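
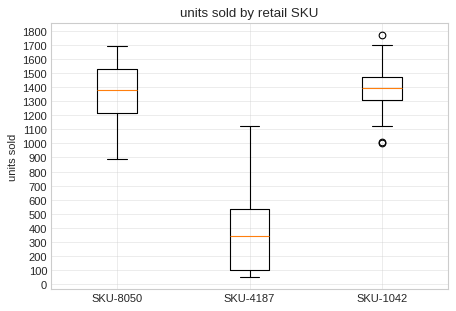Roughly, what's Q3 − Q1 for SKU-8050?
Q3 ≈ 1500, Q1 ≈ 1200; IQR ≈ 300.

≈ 300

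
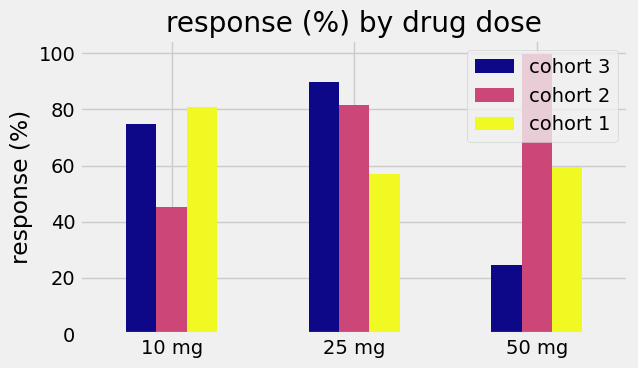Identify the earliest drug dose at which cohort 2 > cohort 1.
25 mg

10 mg: cohort 2 ≈ 50 vs cohort 1 ≈ 80 (not yet); 25 mg: cohort 2 ≈ 80 vs cohort 1 ≈ 60 (first crossover).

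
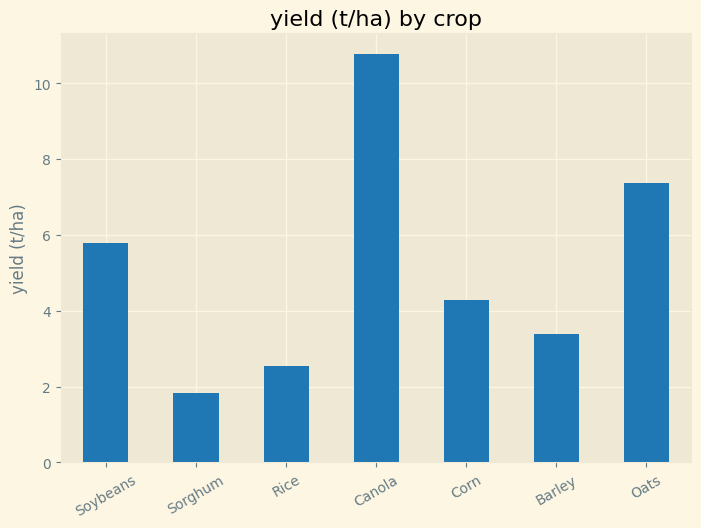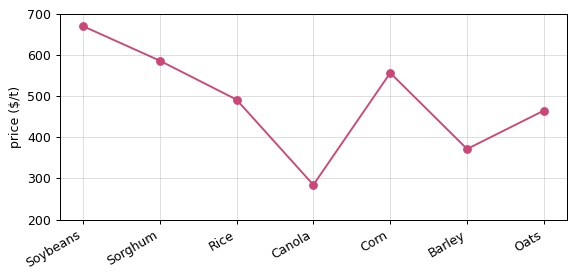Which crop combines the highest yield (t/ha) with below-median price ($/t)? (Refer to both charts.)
Chart 2 median price ($/t) ≈ 500; below-median crops: Canola, Barley, Oats. Among those, Canola has the highest yield (t/ha) (≈ 11).

Canola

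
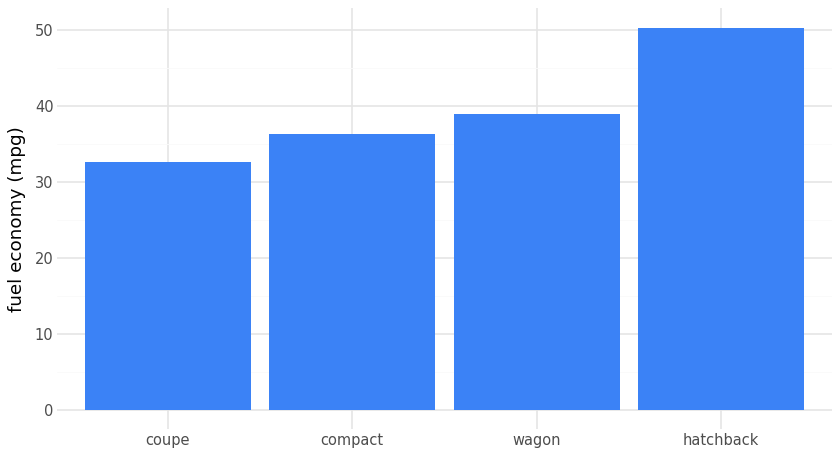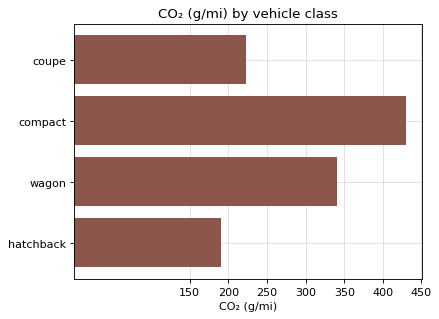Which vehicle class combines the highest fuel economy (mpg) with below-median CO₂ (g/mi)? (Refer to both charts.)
hatchback

Chart 2 median CO₂ (g/mi) ≈ 300; below-median vehicle classes: coupe, hatchback. Among those, hatchback has the highest fuel economy (mpg) (≈ 50).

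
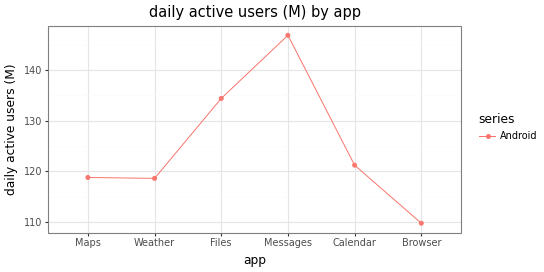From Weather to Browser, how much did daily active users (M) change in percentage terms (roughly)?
Weather ≈ 120, Browser ≈ 110; (110 − 120) / 120 ≈ -8.3%.

≈ -8.3%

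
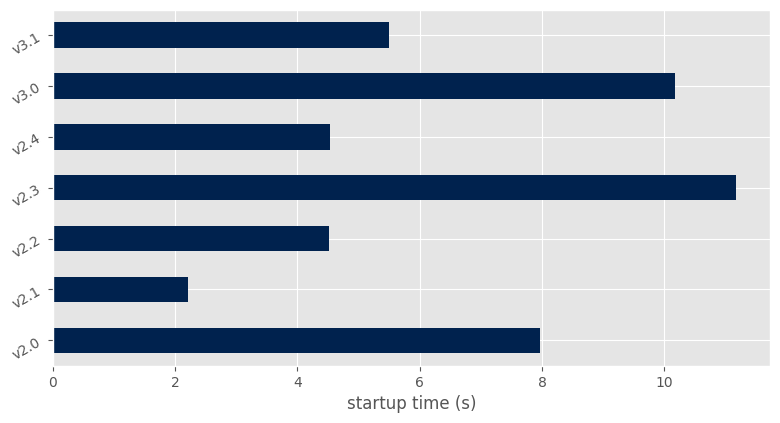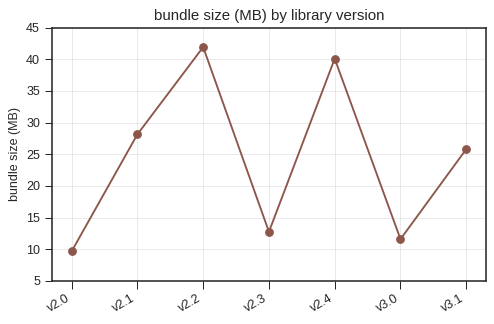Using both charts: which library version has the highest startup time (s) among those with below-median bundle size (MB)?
Chart 2 median bundle size (MB) ≈ 25; below-median library versions: v2.0, v2.3, v3.0. Among those, v2.3 has the highest startup time (s) (≈ 12).

v2.3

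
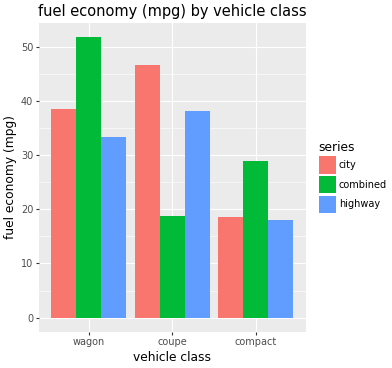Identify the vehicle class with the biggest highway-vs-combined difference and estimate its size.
coupe, ≈ 20 mpg

coupe: highway ≈ 40, combined ≈ 20 → gap ≈ 20. Next-largest (wagon) is only ≈ 15.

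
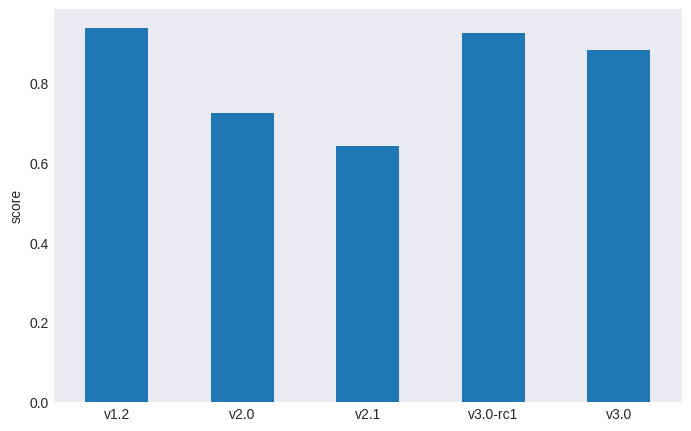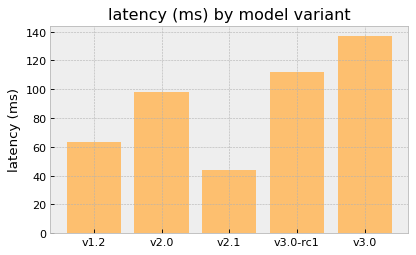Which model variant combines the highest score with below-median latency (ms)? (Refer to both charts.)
Chart 2 median latency (ms) ≈ 100; below-median model variants: v1.2, v2.1. Among those, v1.2 has the highest score (≈ 0.9).

v1.2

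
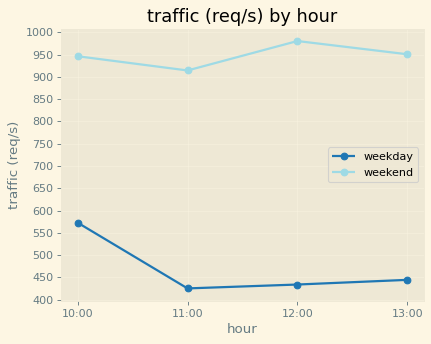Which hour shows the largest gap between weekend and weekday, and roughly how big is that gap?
12:00: weekend ≈ 1000, weekday ≈ 450 → gap ≈ 550. Next-largest (13:00) is only ≈ 500.

12:00, ≈ 550 req/s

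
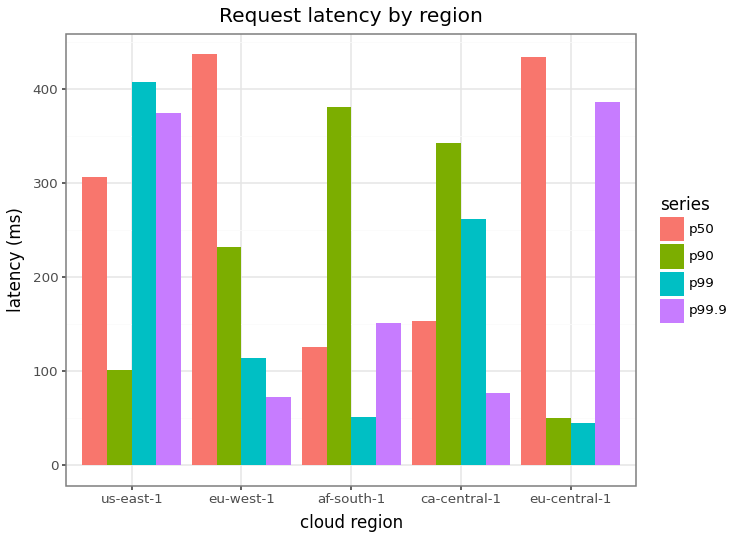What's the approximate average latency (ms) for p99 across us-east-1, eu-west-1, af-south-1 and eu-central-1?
(400 + 100 + 50 + 50) / 4 ≈ 150.

≈ 150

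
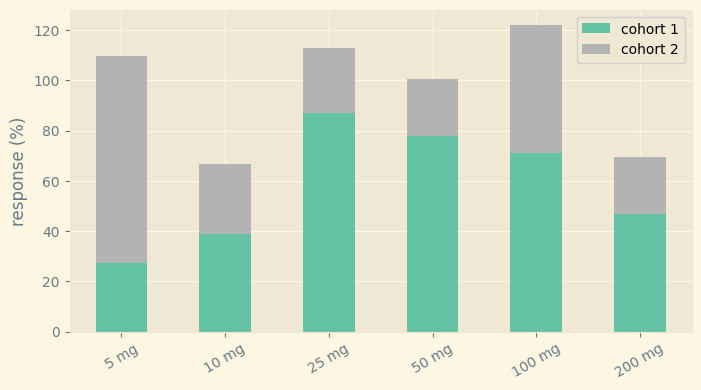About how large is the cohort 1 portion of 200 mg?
≈ 40

cohort 1 top ≈ 40, bottom ≈ 0; segment ≈ 40.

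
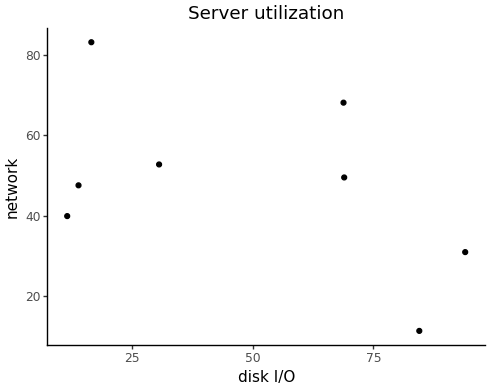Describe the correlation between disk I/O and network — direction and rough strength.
Points are negatively correlated; moderate (|r| ≈ 0.5).

negative, moderate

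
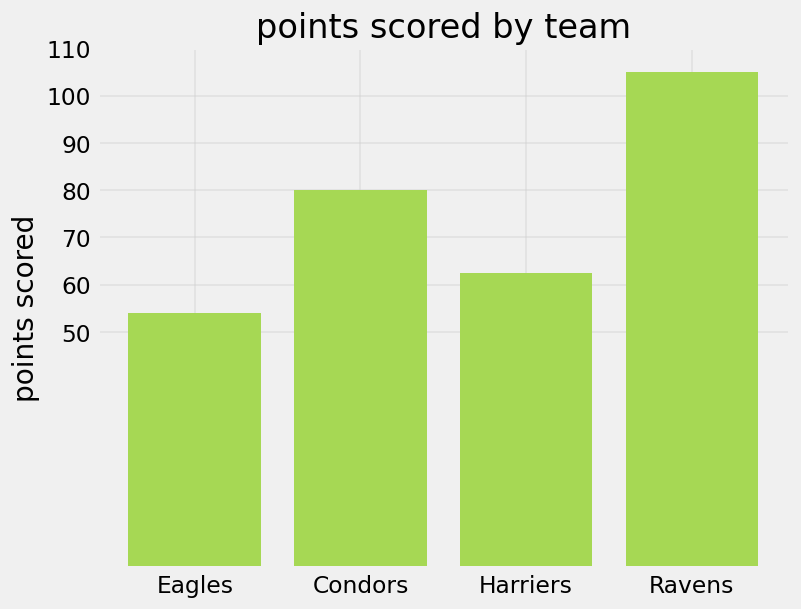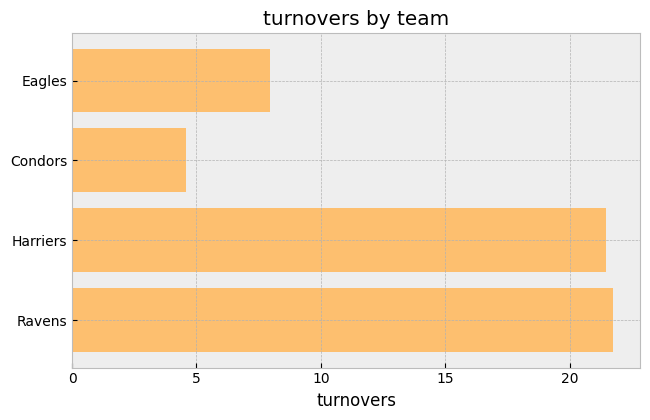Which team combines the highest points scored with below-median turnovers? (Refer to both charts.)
Condors

Chart 2 median turnovers ≈ 14; below-median teams: Eagles, Condors. Among those, Condors has the highest points scored (≈ 80).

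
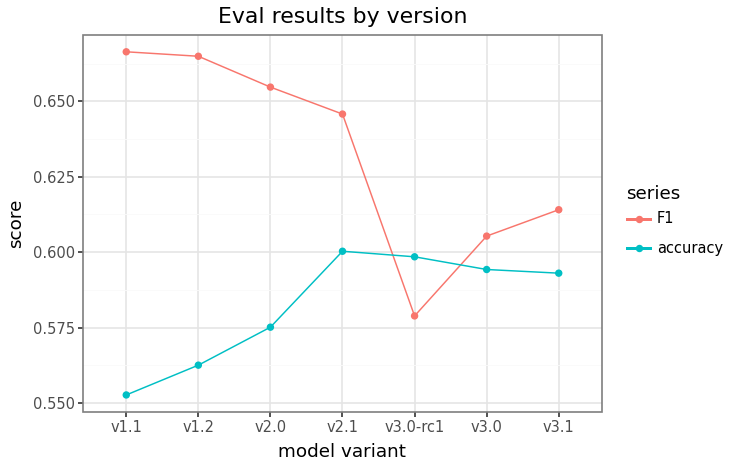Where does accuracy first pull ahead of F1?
v2.1: accuracy ≈ 0.60 vs F1 ≈ 0.65 (not yet); v3.0-rc1: accuracy ≈ 0.60 vs F1 ≈ 0.58 (first crossover).

v3.0-rc1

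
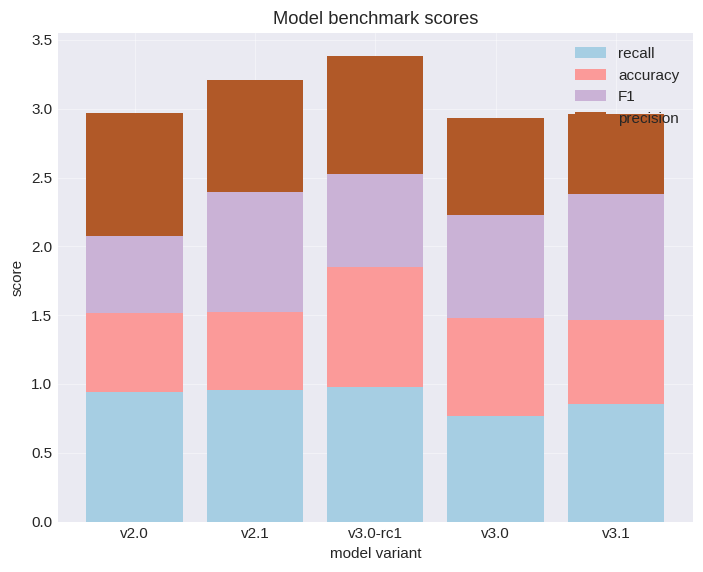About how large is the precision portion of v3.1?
precision top ≈ 3.0, bottom ≈ 2.5; segment ≈ 0.5.

≈ 0.5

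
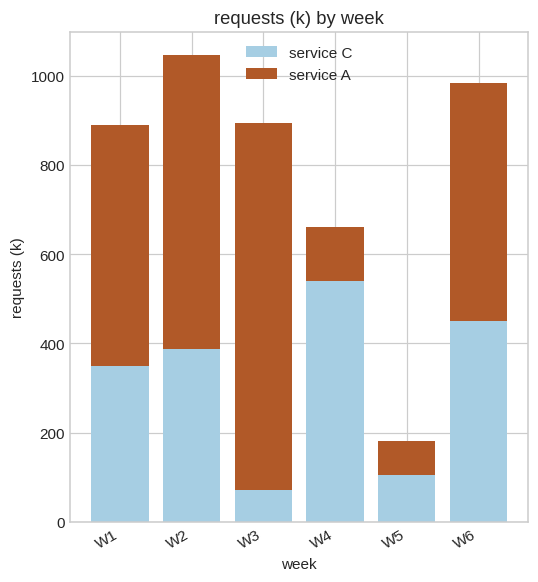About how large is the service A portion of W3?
≈ 800

service A top ≈ 900, bottom ≈ 100; segment ≈ 800.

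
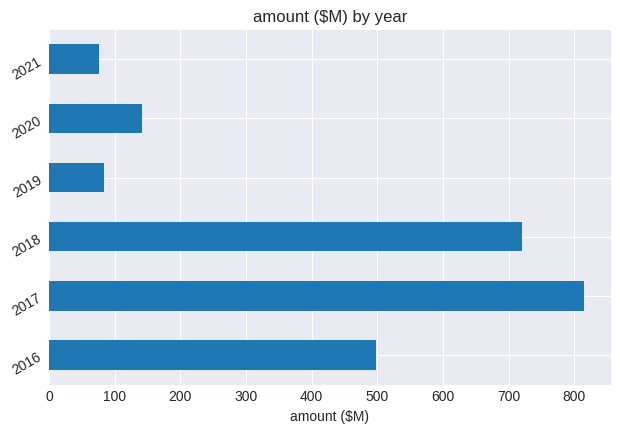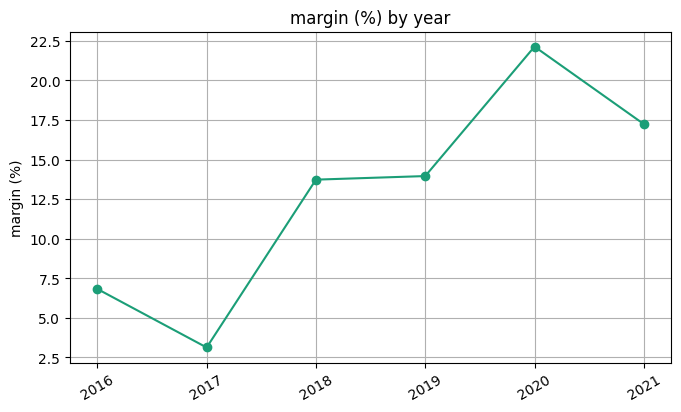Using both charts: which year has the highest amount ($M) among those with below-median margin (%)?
Chart 2 median margin (%) ≈ 15; below-median years: 2016, 2017, 2018. Among those, 2017 has the highest amount ($M) (≈ 800).

2017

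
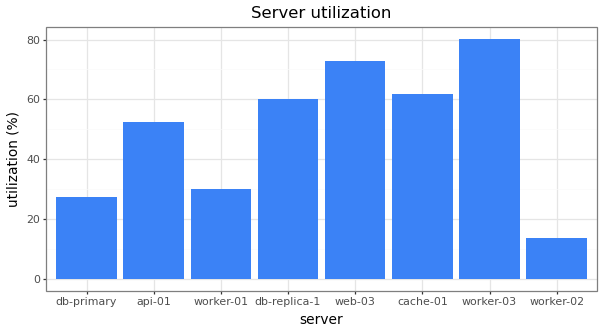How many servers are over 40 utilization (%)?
Above 40: api-01, db-replica-1, web-03, cache-01, worker-03.

5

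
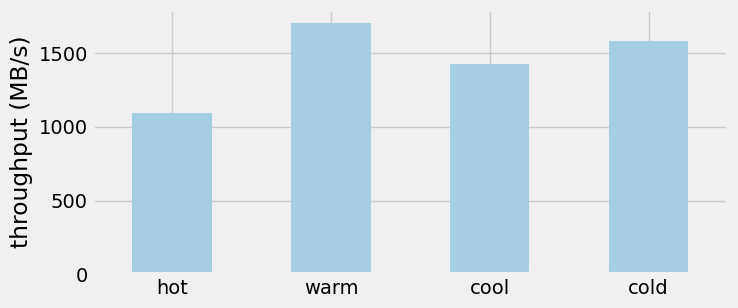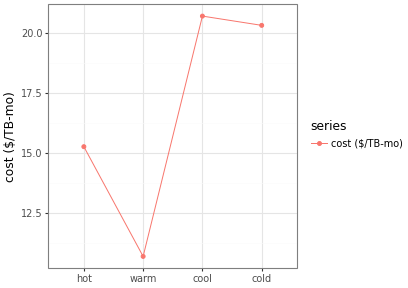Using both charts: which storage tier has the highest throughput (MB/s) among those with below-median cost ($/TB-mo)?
warm

Chart 2 median cost ($/TB-mo) ≈ 18; below-median storage tiers: hot, warm. Among those, warm has the highest throughput (MB/s) (≈ 1800).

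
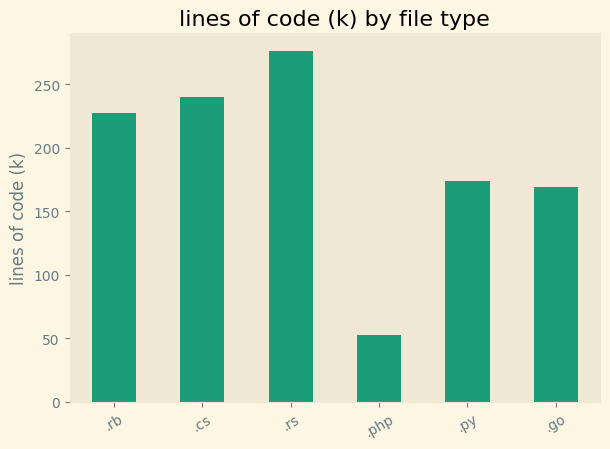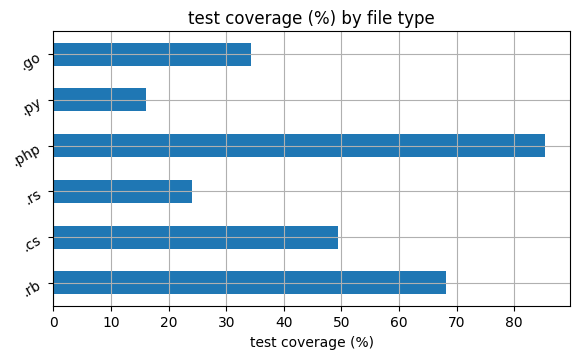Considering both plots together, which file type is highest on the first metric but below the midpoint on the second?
Chart 2 median test coverage (%) ≈ 40; below-median file types: .rs, .py, .go. Among those, .rs has the highest lines of code (k) (≈ 300).

.rs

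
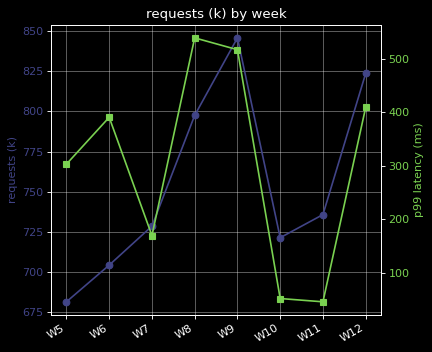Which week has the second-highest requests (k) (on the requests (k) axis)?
W12

Top 3 (on the requests (k) axis): W9 ≈ 840, W12 ≈ 820, W8 ≈ 800.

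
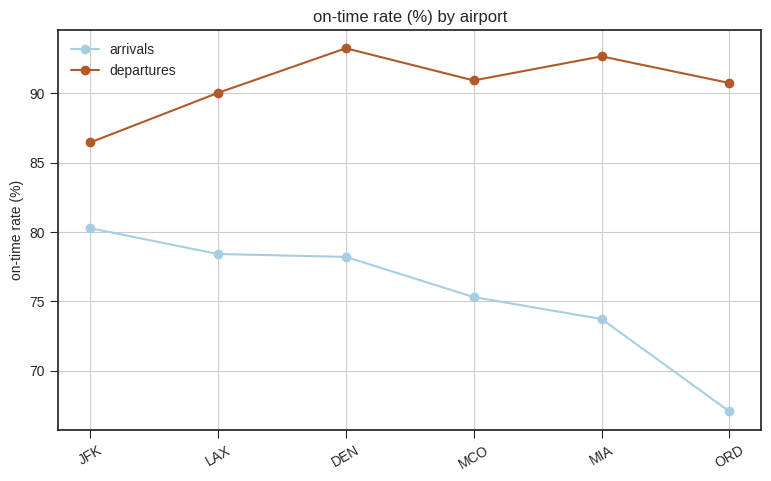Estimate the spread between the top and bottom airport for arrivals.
Max JFK ≈ 80, min ORD ≈ 65; range ≈ 15.

≈ 15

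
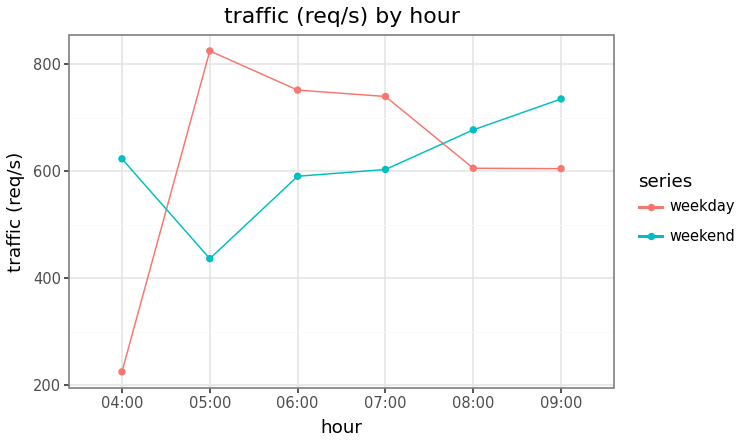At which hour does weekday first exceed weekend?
04:00: weekday ≈ 250 vs weekend ≈ 600 (not yet); 05:00: weekday ≈ 800 vs weekend ≈ 450 (first crossover).

05:00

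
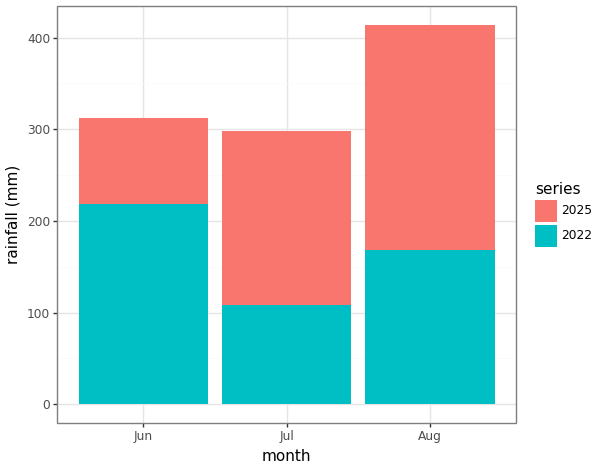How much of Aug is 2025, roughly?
≈ 250

2025 top ≈ 400, bottom ≈ 150; segment ≈ 250.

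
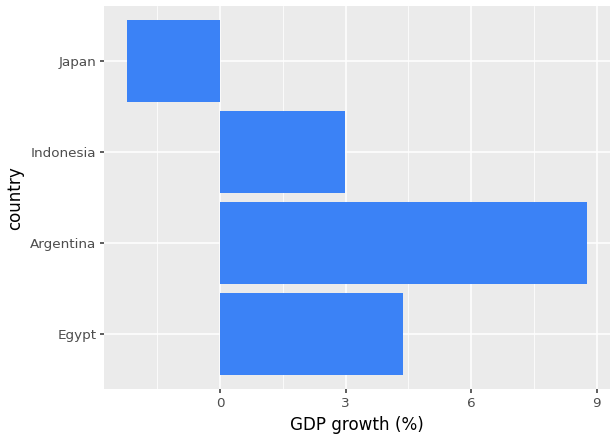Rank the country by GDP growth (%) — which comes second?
Egypt

Top 3: Argentina ≈ 9, Egypt ≈ 4, Indonesia ≈ 3.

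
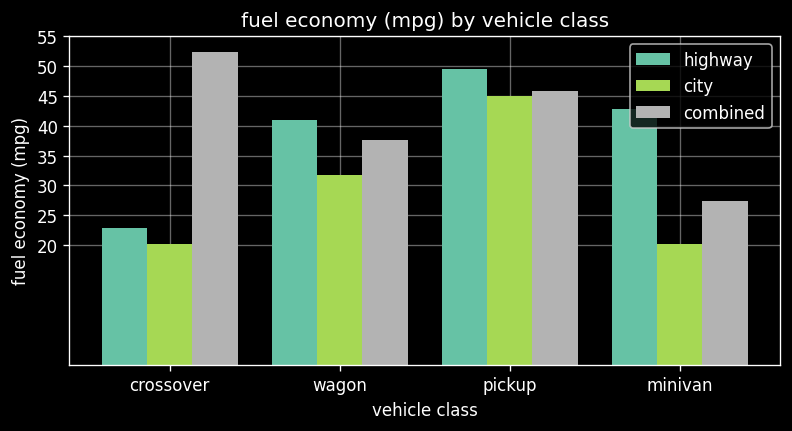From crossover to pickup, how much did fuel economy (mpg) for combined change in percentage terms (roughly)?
≈ -10%

crossover ≈ 50, pickup ≈ 45; (45 − 50) / 50 ≈ -10%.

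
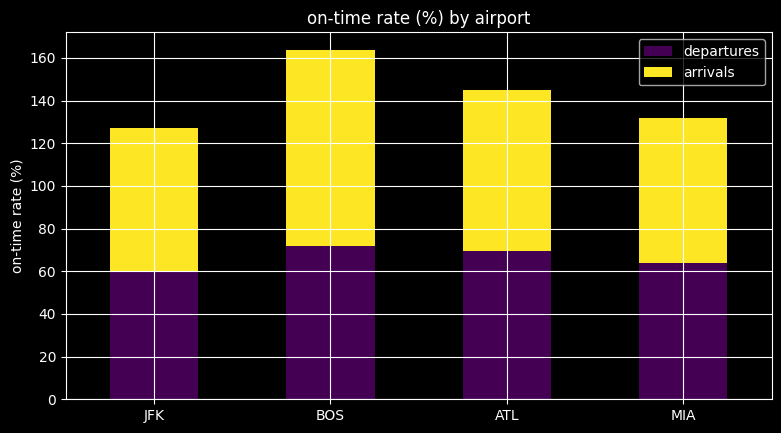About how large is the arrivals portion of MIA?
≈ 80

arrivals top ≈ 140, bottom ≈ 60; segment ≈ 80.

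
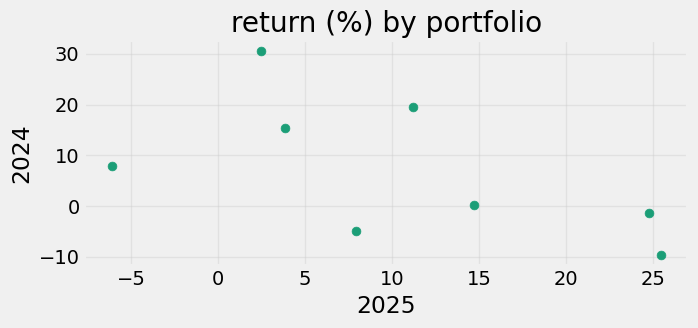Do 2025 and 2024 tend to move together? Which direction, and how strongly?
negative, moderate

Points are negatively correlated; moderate (|r| ≈ 0.6).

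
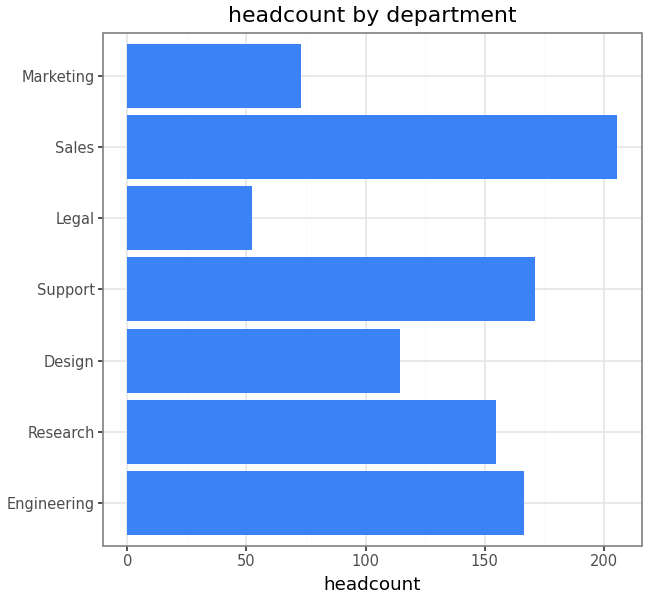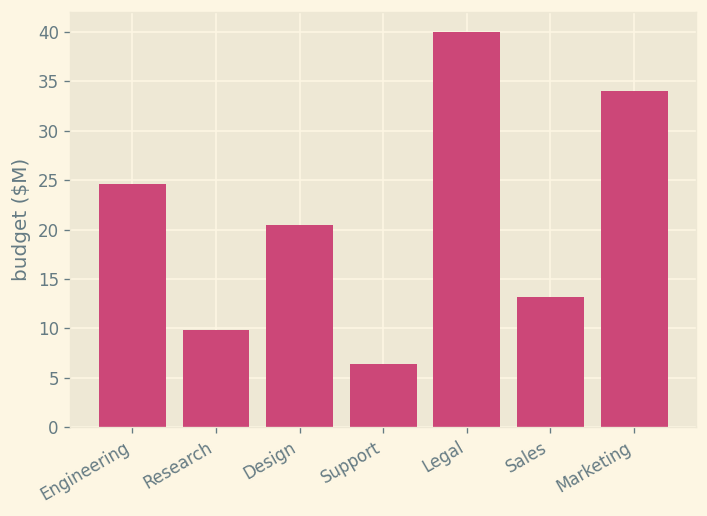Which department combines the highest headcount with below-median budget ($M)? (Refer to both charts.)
Chart 2 median budget ($M) ≈ 20; below-median departments: Research, Support, Sales. Among those, Sales has the highest headcount (≈ 200).

Sales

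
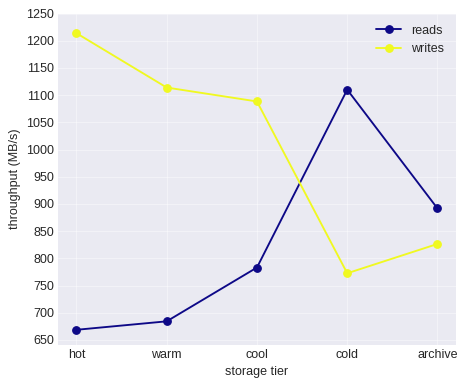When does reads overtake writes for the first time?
cold

cool: reads ≈ 800 vs writes ≈ 1100 (not yet); cold: reads ≈ 1100 vs writes ≈ 750 (first crossover).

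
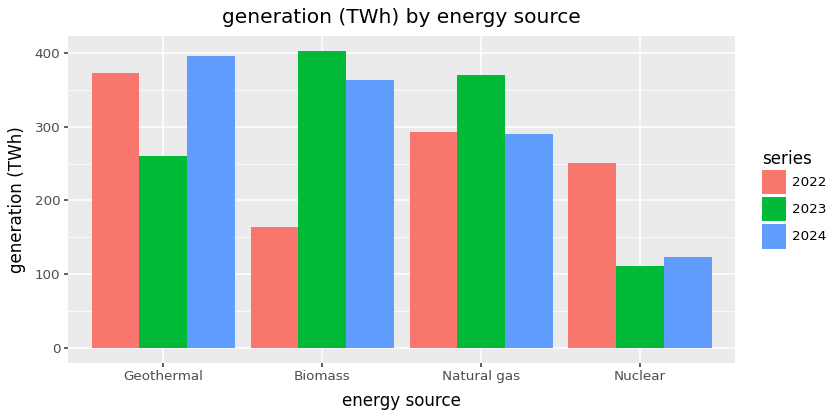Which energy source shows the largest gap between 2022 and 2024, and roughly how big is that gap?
Biomass: 2022 ≈ 150, 2024 ≈ 350 → gap ≈ 200. Next-largest (Nuclear) is only ≈ 150.

Biomass, ≈ 200 TWh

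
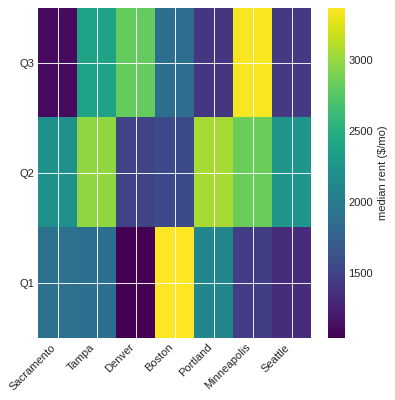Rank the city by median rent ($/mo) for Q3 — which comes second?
Denver

Top 3 for Q3: Minneapolis ≈ 3400, Denver ≈ 2800, Tampa ≈ 2400.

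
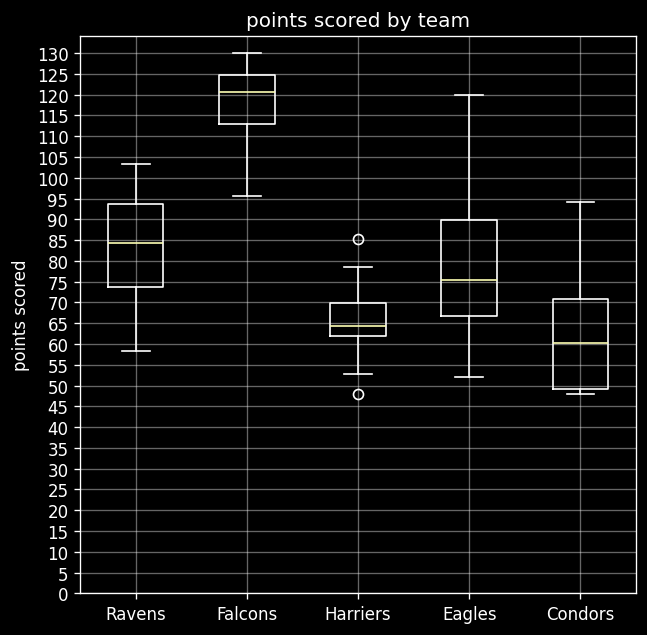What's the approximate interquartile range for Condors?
≈ 20

Q3 ≈ 70, Q1 ≈ 50; IQR ≈ 20.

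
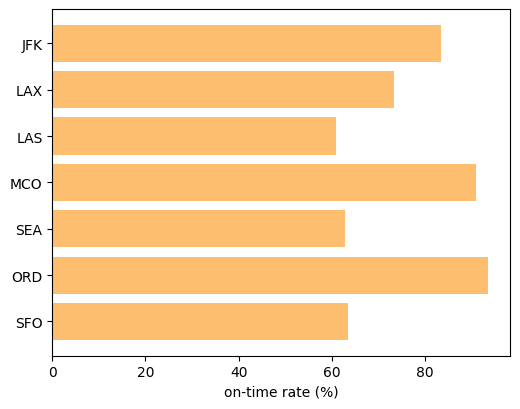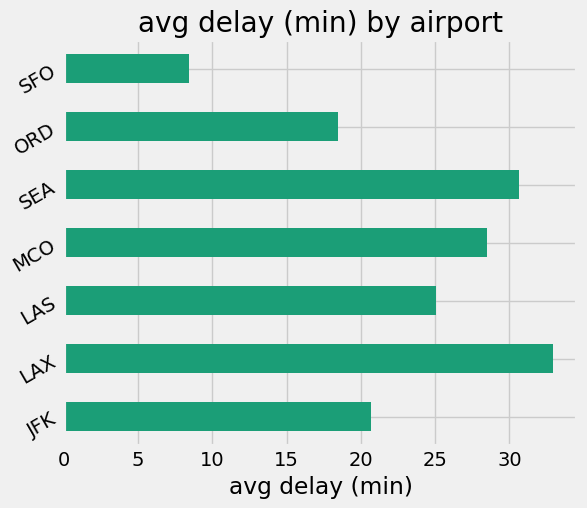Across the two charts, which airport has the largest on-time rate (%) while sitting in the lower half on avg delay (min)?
Chart 2 median avg delay (min) ≈ 25; below-median airports: JFK, ORD, SFO. Among those, ORD has the highest on-time rate (%) (≈ 90).

ORD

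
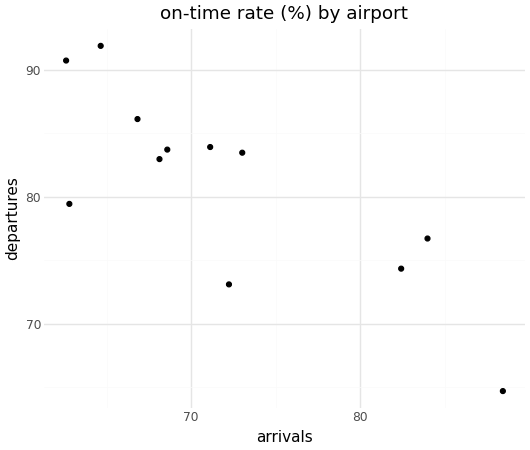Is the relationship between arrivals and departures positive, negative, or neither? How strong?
negative, strong

Points are negatively correlated; strong (|r| ≈ 0.8).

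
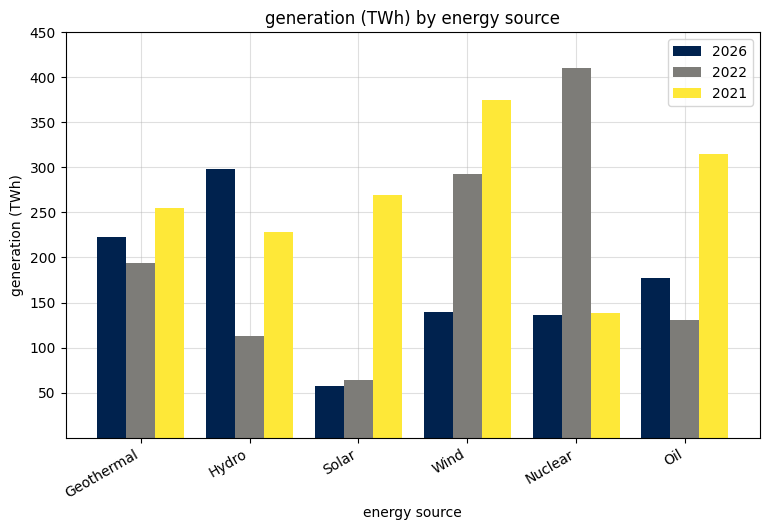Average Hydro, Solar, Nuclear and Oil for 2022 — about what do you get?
≈ 175

(100 + 50 + 400 + 150) / 4 ≈ 175.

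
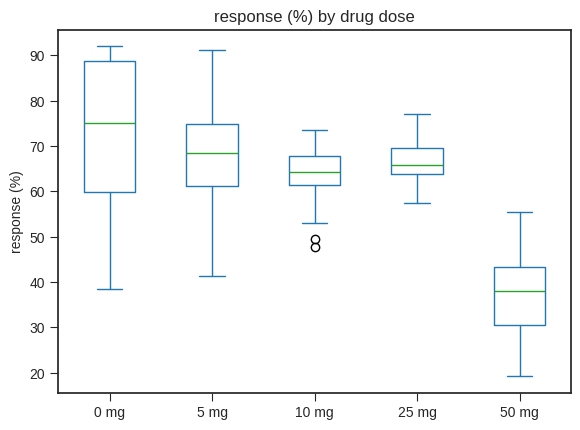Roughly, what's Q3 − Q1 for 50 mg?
≈ 15

Q3 ≈ 45, Q1 ≈ 30; IQR ≈ 15.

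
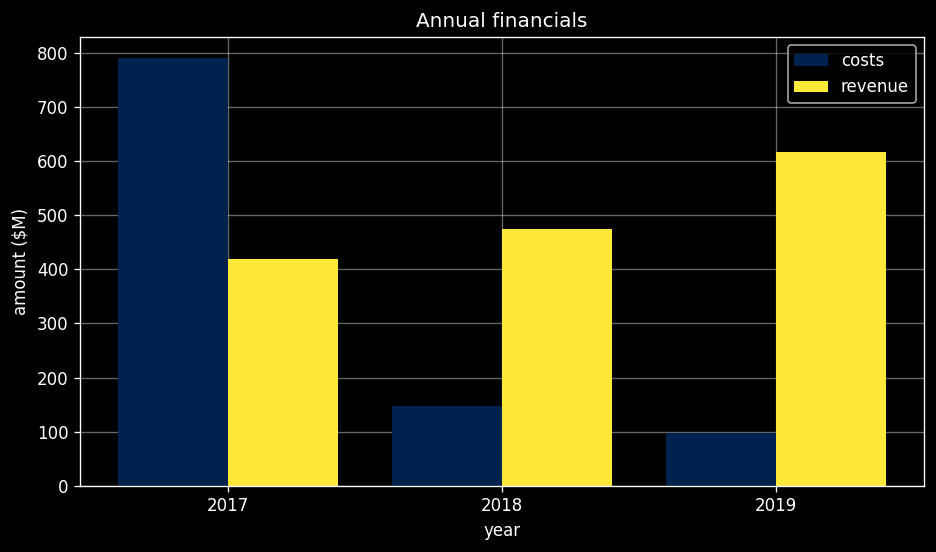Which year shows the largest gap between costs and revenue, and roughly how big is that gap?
2019: costs ≈ 100, revenue ≈ 600 → gap ≈ 500. Next-largest (2017) is only ≈ 400.

2019, ≈ 500 $M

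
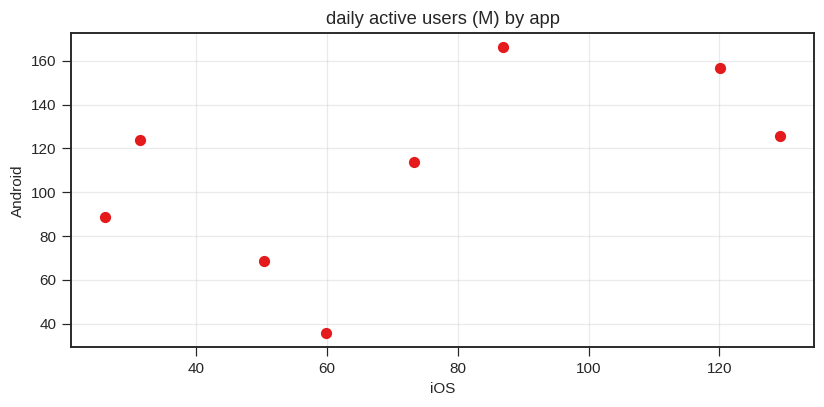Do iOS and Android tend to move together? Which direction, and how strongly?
Points are positively correlated; moderate (|r| ≈ 0.5).

positive, moderate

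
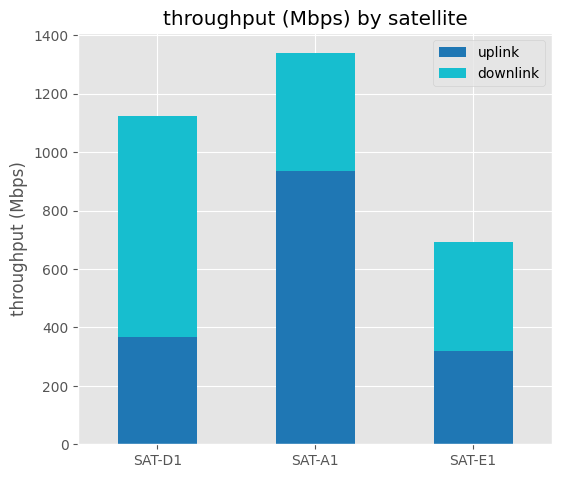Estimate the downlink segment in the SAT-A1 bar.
downlink top ≈ 1400, bottom ≈ 1000; segment ≈ 400.

≈ 400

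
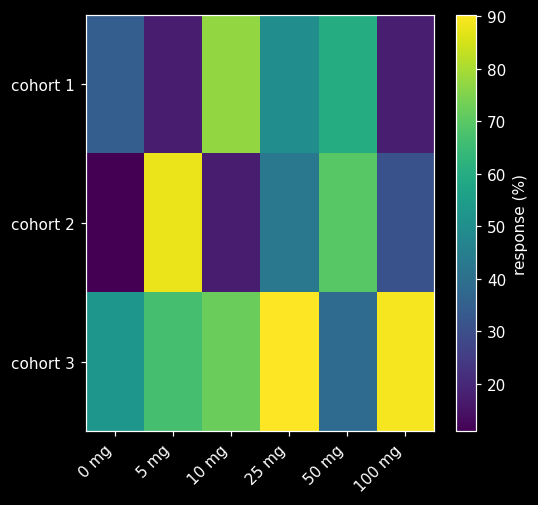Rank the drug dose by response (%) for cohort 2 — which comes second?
Top 3 for cohort 2: 5 mg ≈ 90, 50 mg ≈ 70, 25 mg ≈ 40.

50 mg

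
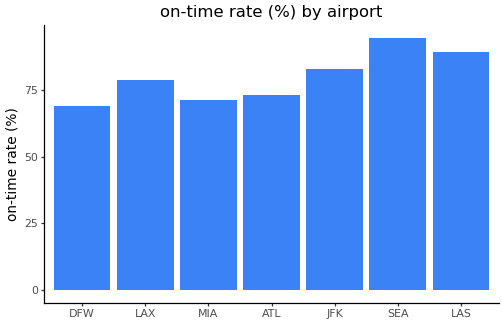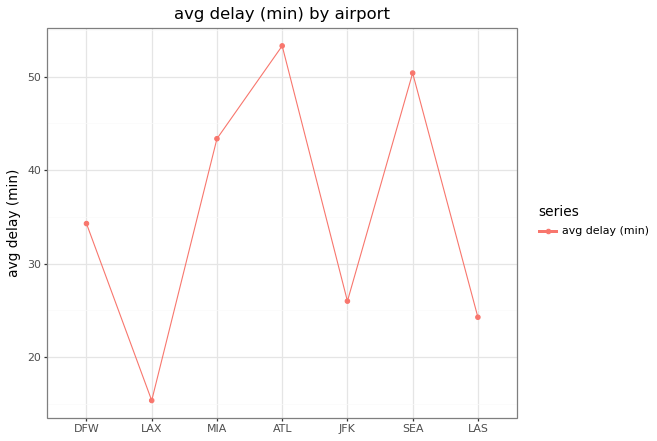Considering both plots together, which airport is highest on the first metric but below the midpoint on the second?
LAS

Chart 2 median avg delay (min) ≈ 35; below-median airports: LAX, JFK, LAS. Among those, LAS has the highest on-time rate (%) (≈ 90).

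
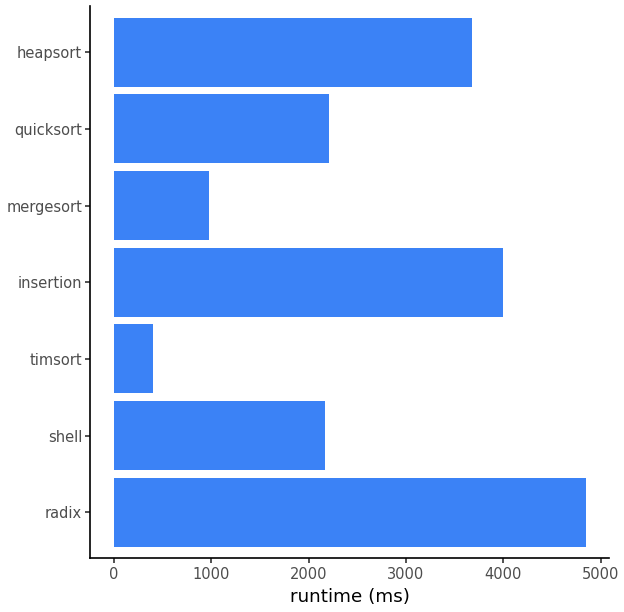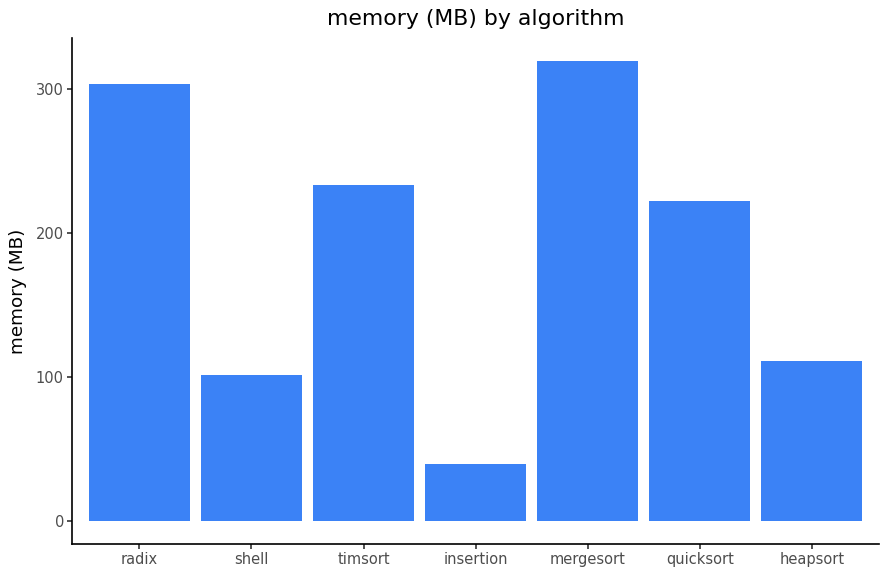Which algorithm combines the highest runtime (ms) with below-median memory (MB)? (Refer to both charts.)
insertion

Chart 2 median memory (MB) ≈ 200; below-median algorithms: shell, insertion, heapsort. Among those, insertion has the highest runtime (ms) (≈ 4000).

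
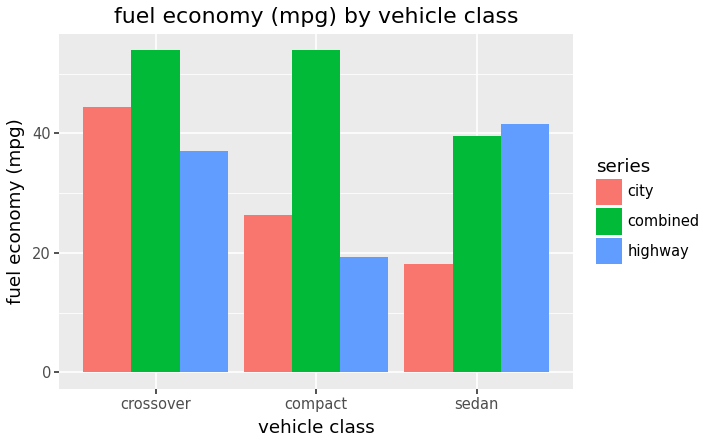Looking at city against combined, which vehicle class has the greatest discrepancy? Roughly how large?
compact, ≈ 30 mpg

compact: city ≈ 25, combined ≈ 55 → gap ≈ 30. Next-largest (sedan) is only ≈ 20.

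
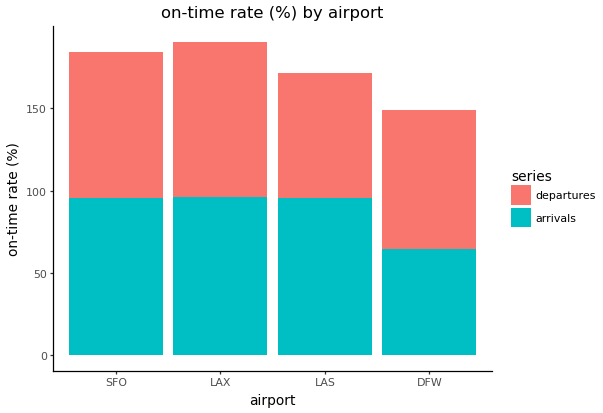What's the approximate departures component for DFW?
≈ 80

departures top ≈ 140, bottom ≈ 60; segment ≈ 80.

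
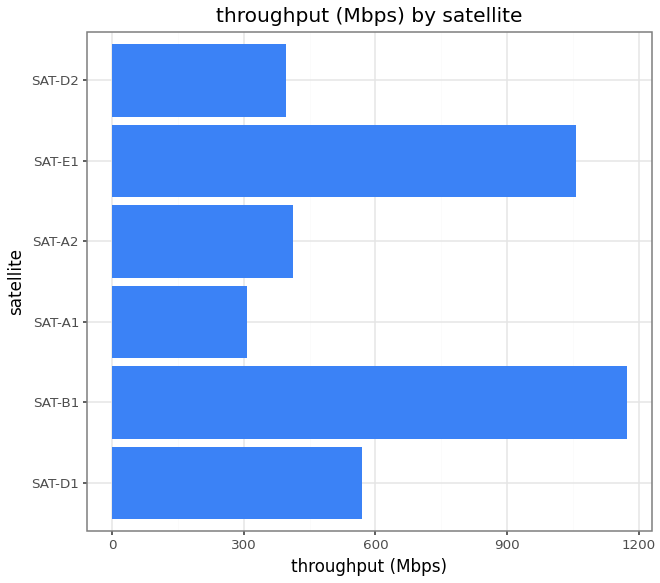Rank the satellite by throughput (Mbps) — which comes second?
Top 3: SAT-B1 ≈ 1200, SAT-E1 ≈ 1100, SAT-D1 ≈ 600.

SAT-E1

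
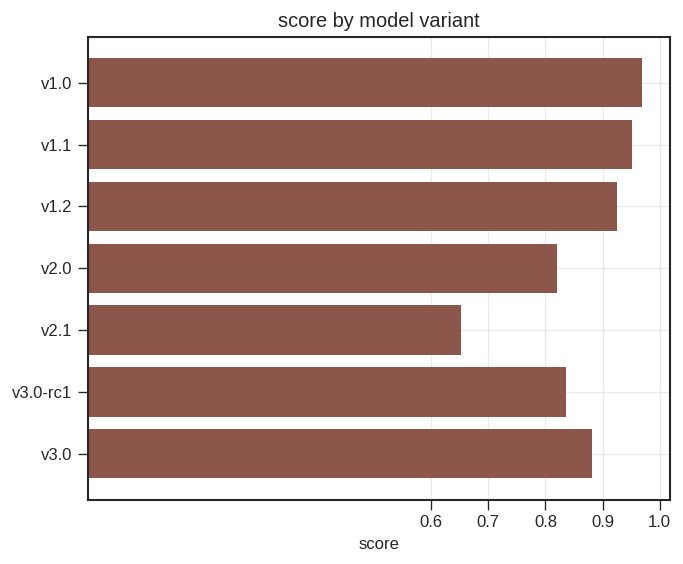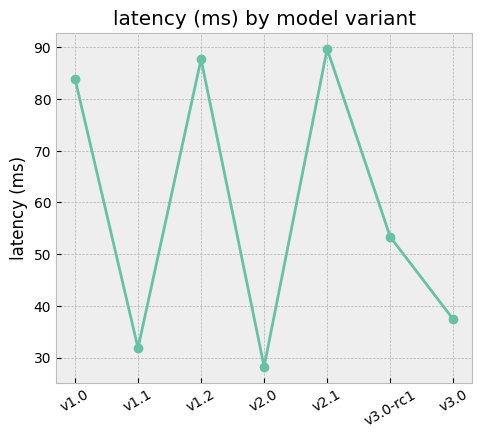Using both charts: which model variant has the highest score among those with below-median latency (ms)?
Chart 2 median latency (ms) ≈ 50; below-median model variants: v1.1, v2.0, v3.0. Among those, v1.1 has the highest score (≈ 1).

v1.1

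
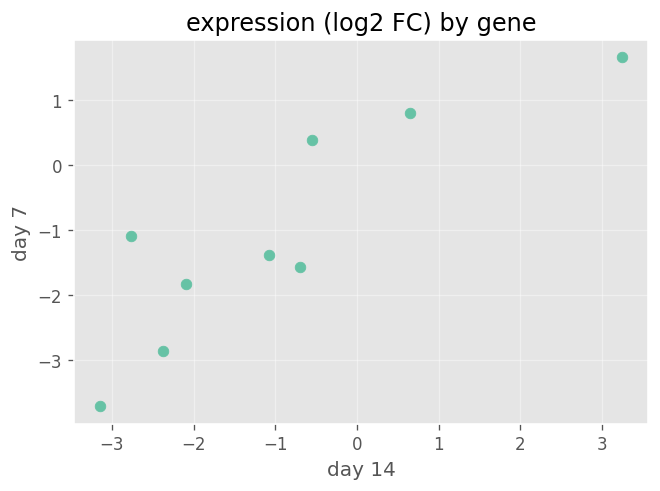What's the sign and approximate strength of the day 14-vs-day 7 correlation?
Points are positively correlated; strong (|r| ≈ 0.9).

positive, strong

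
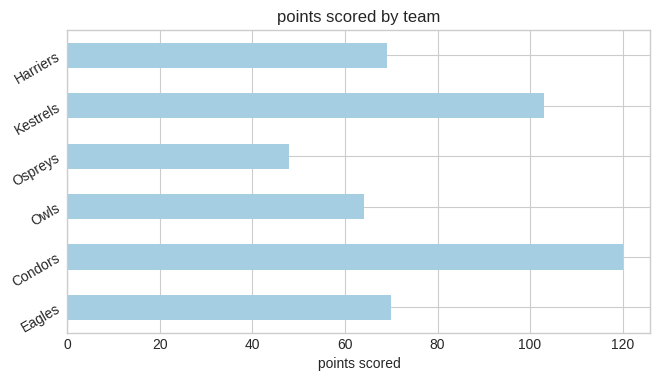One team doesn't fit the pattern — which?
Condors ≈ 120; the rest sit between ≈ 50 and ≈ 100.

Condors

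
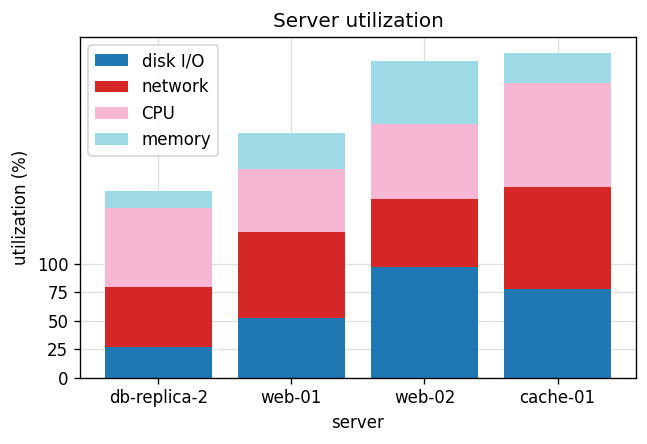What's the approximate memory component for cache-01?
memory top ≈ 275, bottom ≈ 250; segment ≈ 25.

≈ 25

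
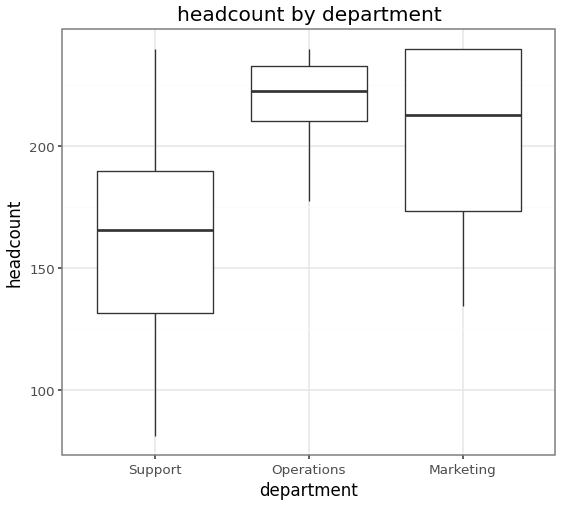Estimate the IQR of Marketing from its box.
Q3 ≈ 240, Q1 ≈ 170; IQR ≈ 70.

≈ 70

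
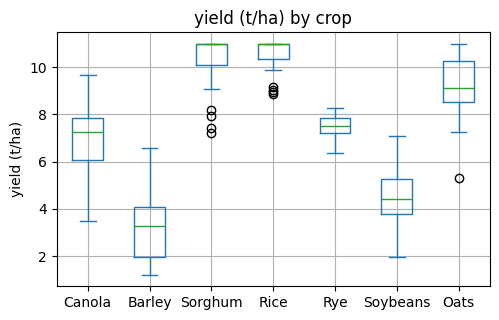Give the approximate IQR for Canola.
≈ 2

Q3 ≈ 8, Q1 ≈ 6; IQR ≈ 2.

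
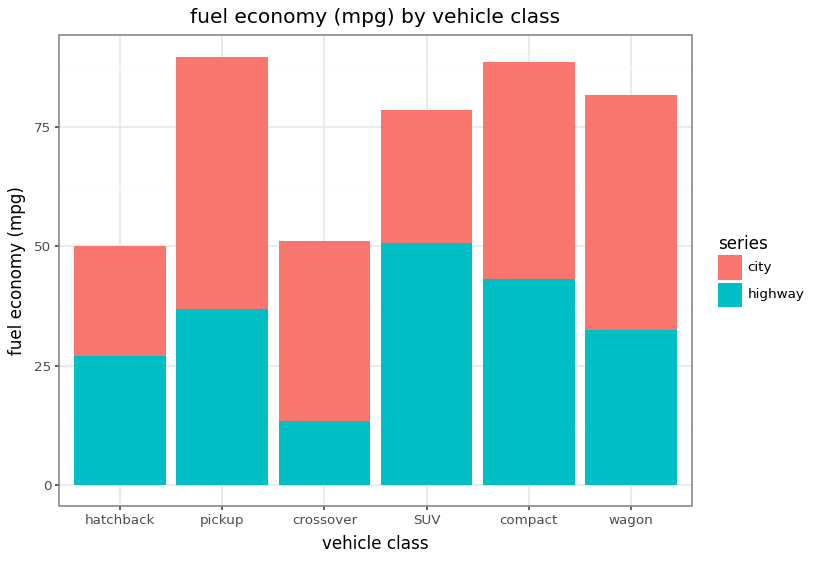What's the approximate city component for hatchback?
city top ≈ 50, bottom ≈ 30; segment ≈ 20.

≈ 20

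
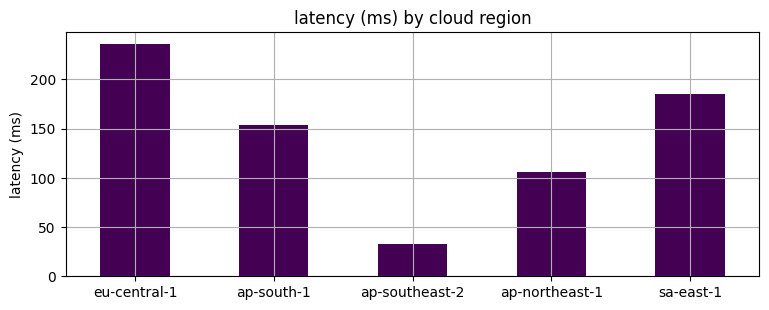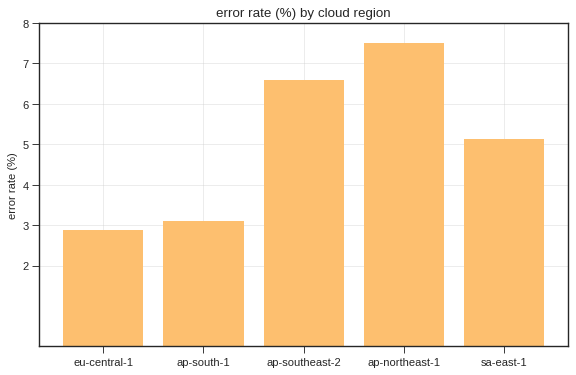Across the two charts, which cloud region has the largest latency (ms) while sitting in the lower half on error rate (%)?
Chart 2 median error rate (%) ≈ 5; below-median cloud regions: eu-central-1, ap-south-1. Among those, eu-central-1 has the highest latency (ms) (≈ 225).

eu-central-1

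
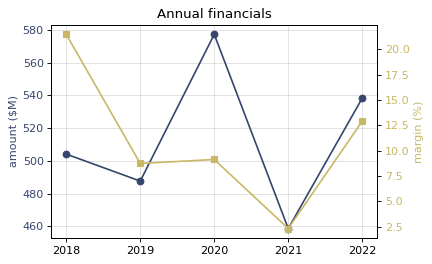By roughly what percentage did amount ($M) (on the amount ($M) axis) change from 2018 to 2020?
≈ +16%

2018 ≈ 500, 2020 ≈ 580; (580 − 500) / 500 ≈ +16%.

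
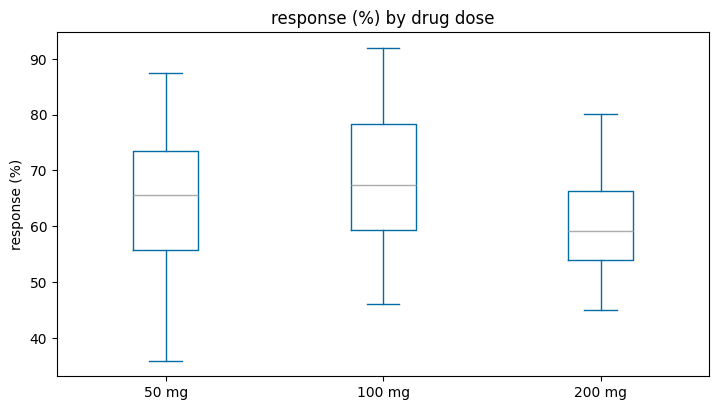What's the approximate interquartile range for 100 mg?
Q3 ≈ 78, Q1 ≈ 59; IQR ≈ 19.

≈ 19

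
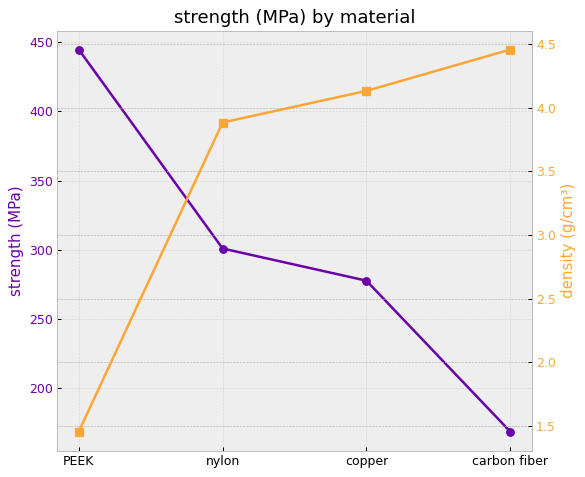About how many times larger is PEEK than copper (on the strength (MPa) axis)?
PEEK ≈ 450, copper ≈ 275; 450/275 ≈ 1.64.

≈ 1.64×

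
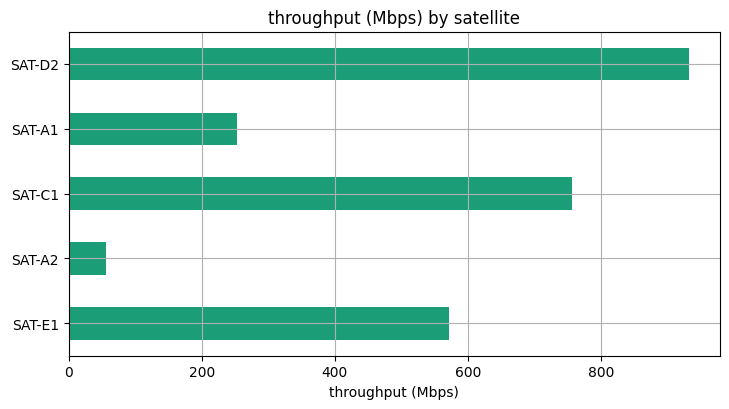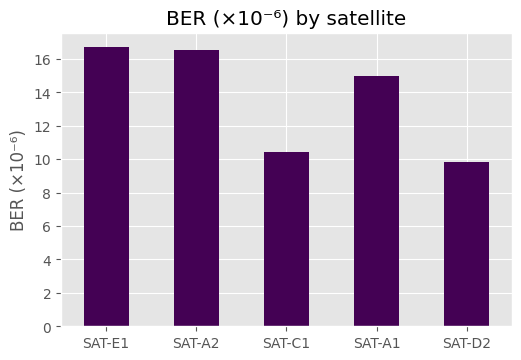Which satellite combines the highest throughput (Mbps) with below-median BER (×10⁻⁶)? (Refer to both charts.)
Chart 2 median BER (×10⁻⁶) ≈ 14; below-median satellites: SAT-C1, SAT-D2. Among those, SAT-D2 has the highest throughput (Mbps) (≈ 900).

SAT-D2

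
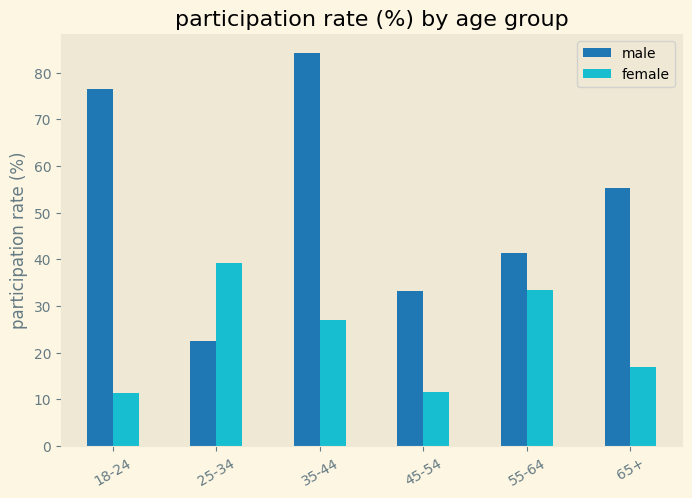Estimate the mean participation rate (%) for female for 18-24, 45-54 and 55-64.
≈ 17

(10 + 10 + 30) / 3 ≈ 17.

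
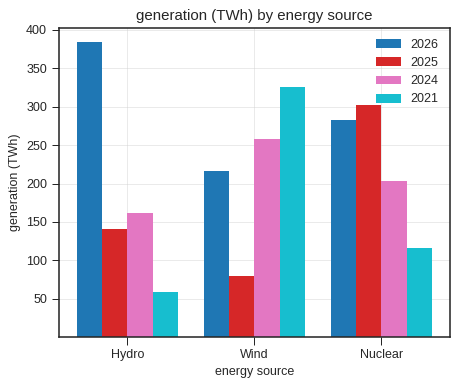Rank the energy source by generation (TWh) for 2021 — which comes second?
Nuclear

Top 3 for 2021: Wind ≈ 350, Nuclear ≈ 100, Hydro ≈ 50.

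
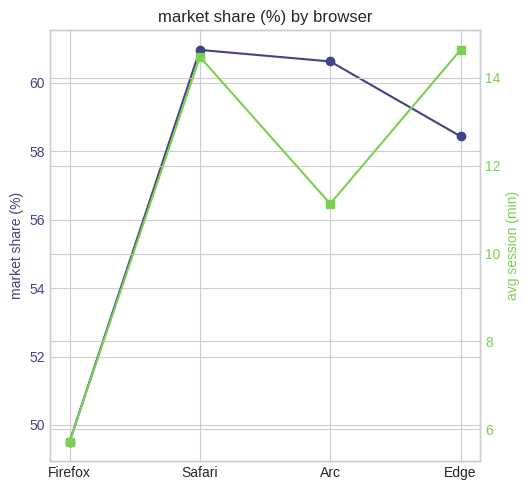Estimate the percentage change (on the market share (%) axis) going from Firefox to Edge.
Firefox ≈ 50, Edge ≈ 58; (58 − 50) / 50 ≈ +16%.

≈ +16%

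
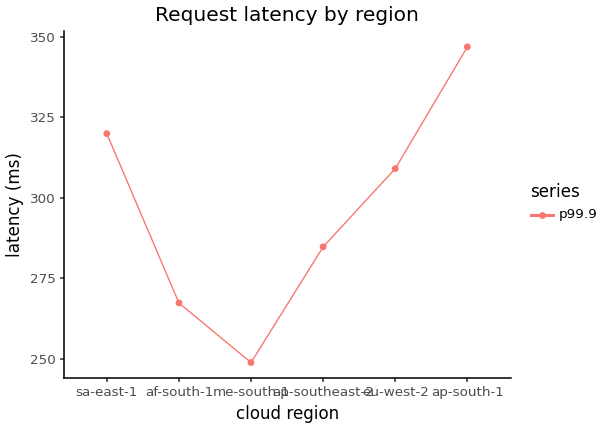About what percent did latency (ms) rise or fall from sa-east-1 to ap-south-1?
≈ +9.4%

sa-east-1 ≈ 320, ap-south-1 ≈ 350; (350 − 320) / 320 ≈ +9.4%.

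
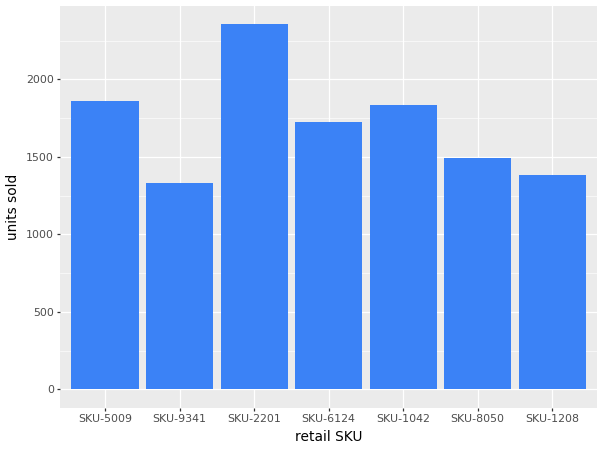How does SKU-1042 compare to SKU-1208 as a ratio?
SKU-1042 ≈ 1800, SKU-1208 ≈ 1400; 1800/1400 ≈ 1.29.

≈ 1.29×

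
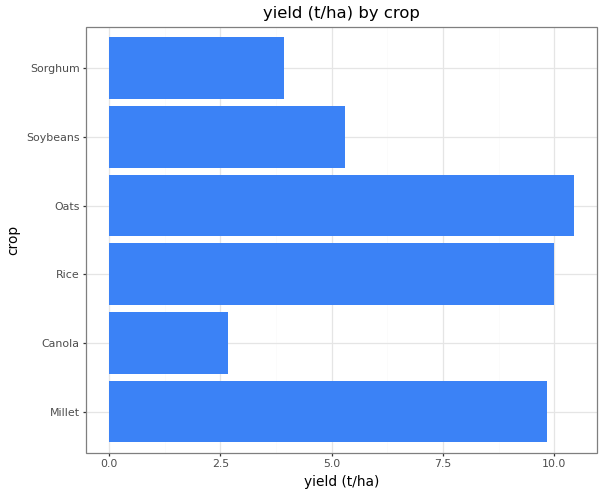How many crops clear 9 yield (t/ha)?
Above 9: Millet, Rice, Oats.

3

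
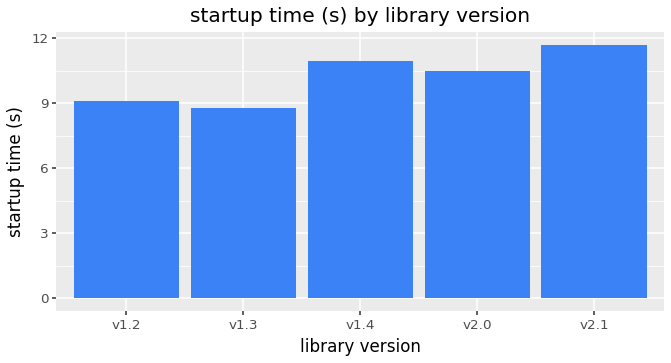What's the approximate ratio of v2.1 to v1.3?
≈ 1.33×

v2.1 ≈ 12, v1.3 ≈ 9; 12/9 ≈ 1.33.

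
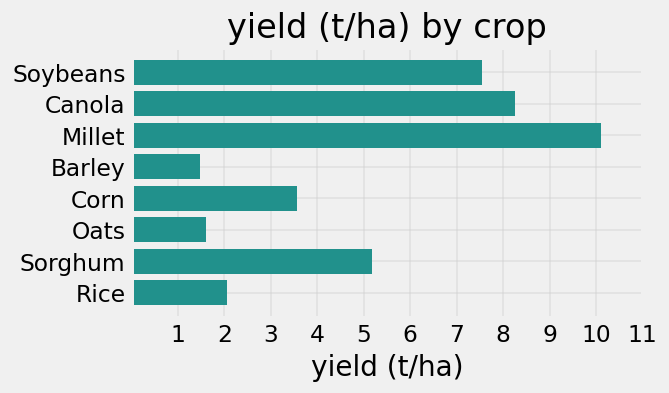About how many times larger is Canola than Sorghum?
≈ 1.6×

Canola ≈ 8, Sorghum ≈ 5; 8/5 ≈ 1.6.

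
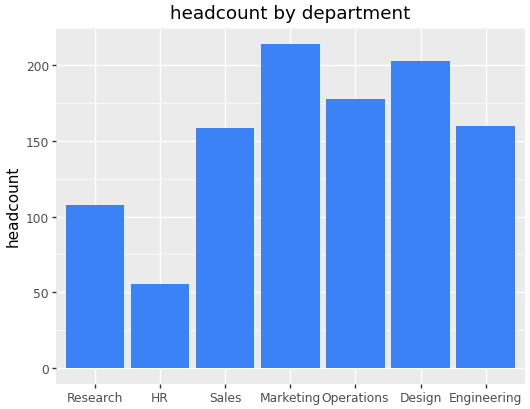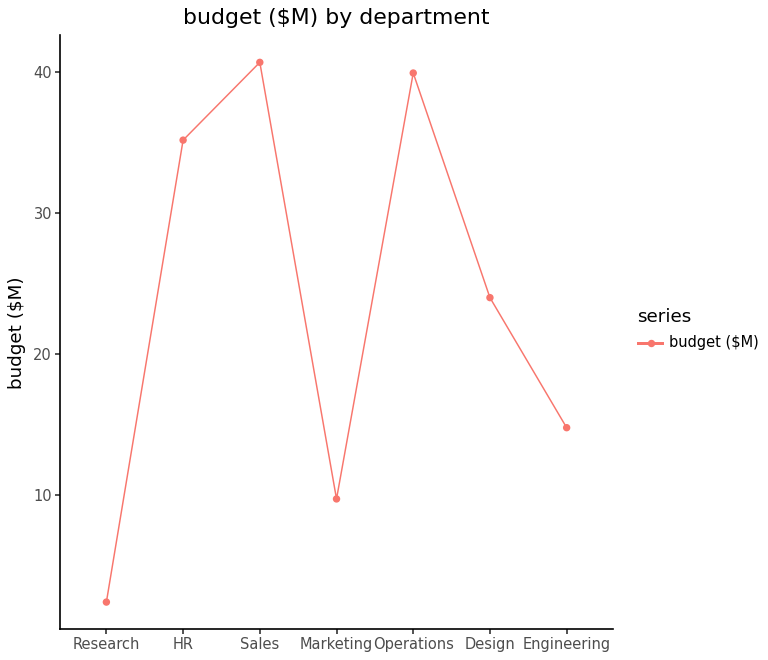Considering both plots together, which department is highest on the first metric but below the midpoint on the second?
Marketing

Chart 2 median budget ($M) ≈ 25; below-median departments: Research, Marketing, Engineering. Among those, Marketing has the highest headcount (≈ 220).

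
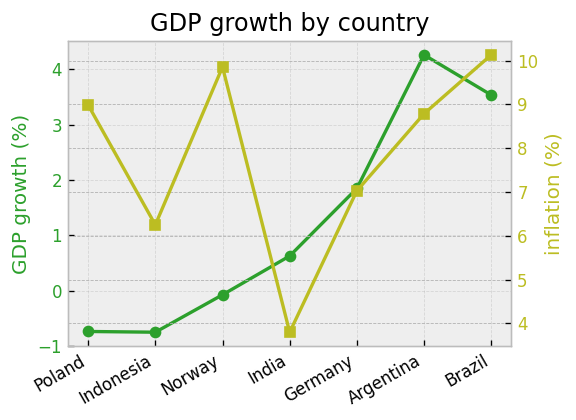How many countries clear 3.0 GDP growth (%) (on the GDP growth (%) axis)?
2

Above 3.0: Argentina, Brazil.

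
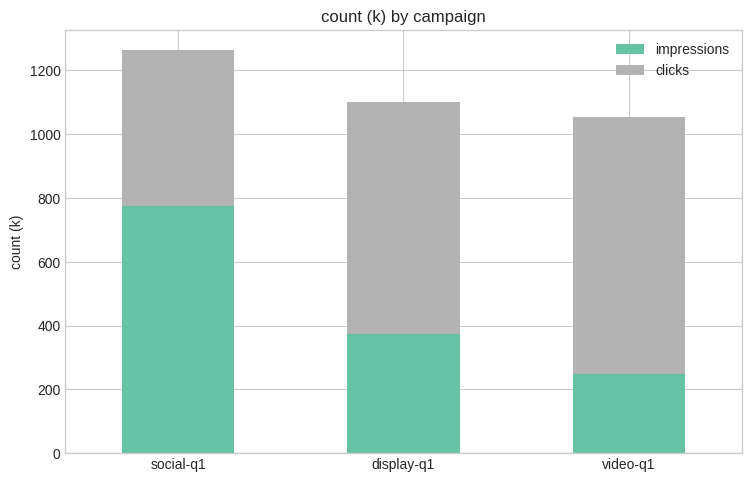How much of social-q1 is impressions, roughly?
impressions top ≈ 800, bottom ≈ 0; segment ≈ 800.

≈ 800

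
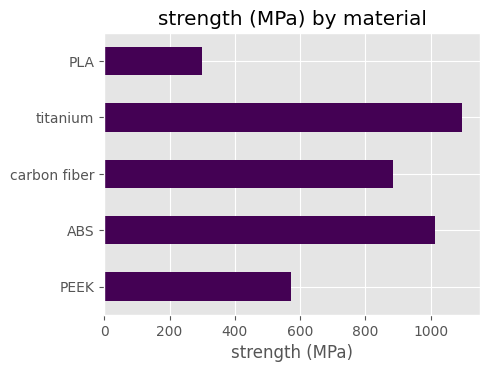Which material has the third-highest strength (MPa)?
carbon fiber

Top 4: titanium ≈ 1100, ABS ≈ 1000, carbon fiber ≈ 900, PEEK ≈ 600.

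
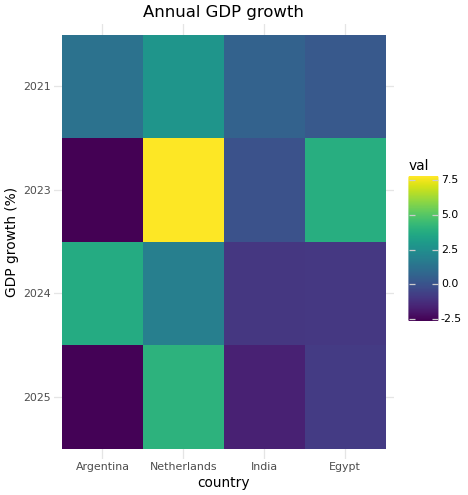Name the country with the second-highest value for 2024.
Top 3 for 2024: Argentina ≈ 4, Netherlands ≈ 2, Egypt ≈ -1.

Netherlands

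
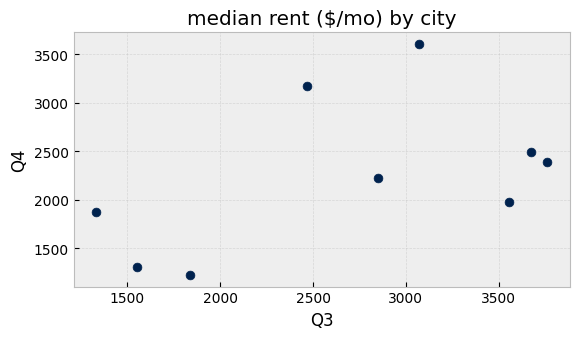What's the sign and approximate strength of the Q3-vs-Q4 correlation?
Points are positively correlated; moderate (|r| ≈ 0.5).

positive, moderate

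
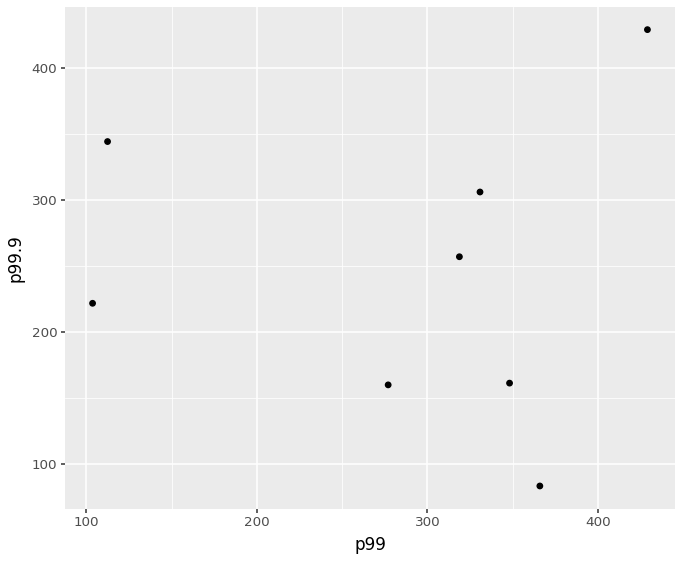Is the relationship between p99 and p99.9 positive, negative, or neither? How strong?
no clear correlation

Points are roughly uncorrelated; weak (|r| ≈ 0.0).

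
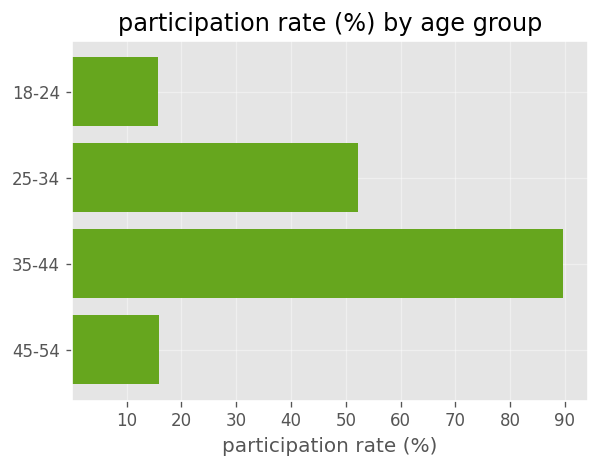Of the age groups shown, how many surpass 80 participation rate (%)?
1

Above 80: 35-44.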